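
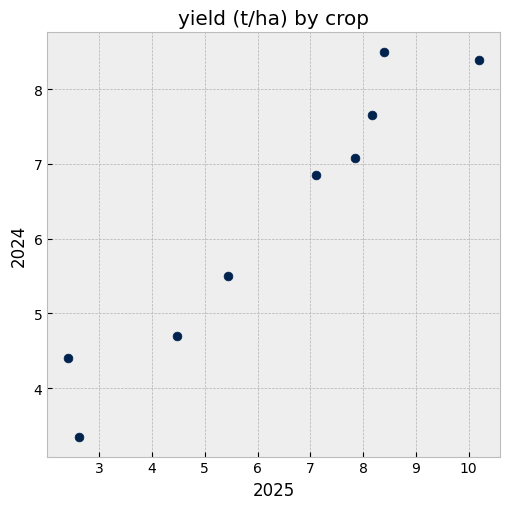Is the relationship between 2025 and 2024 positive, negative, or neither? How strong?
Points are positively correlated; strong (|r| ≈ 1.0).

positive, strong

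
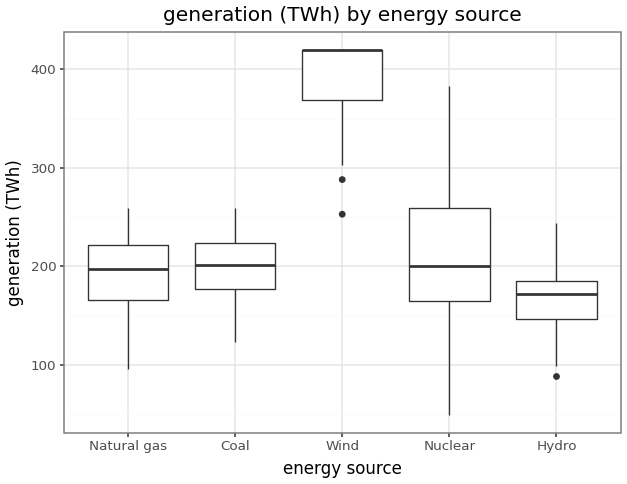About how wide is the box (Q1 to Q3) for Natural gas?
Q3 ≈ 225, Q1 ≈ 175; IQR ≈ 50.

≈ 50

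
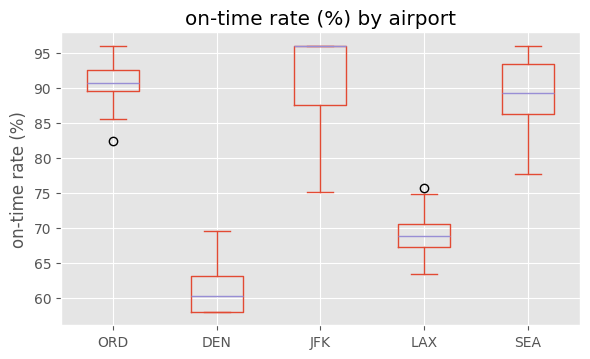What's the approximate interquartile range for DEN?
≈ 5

Q3 ≈ 65, Q1 ≈ 60; IQR ≈ 5.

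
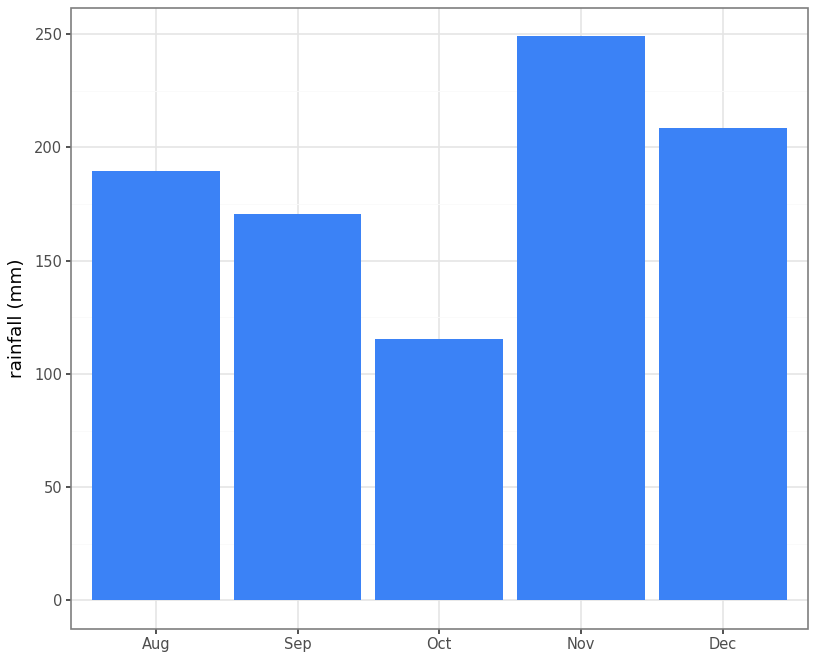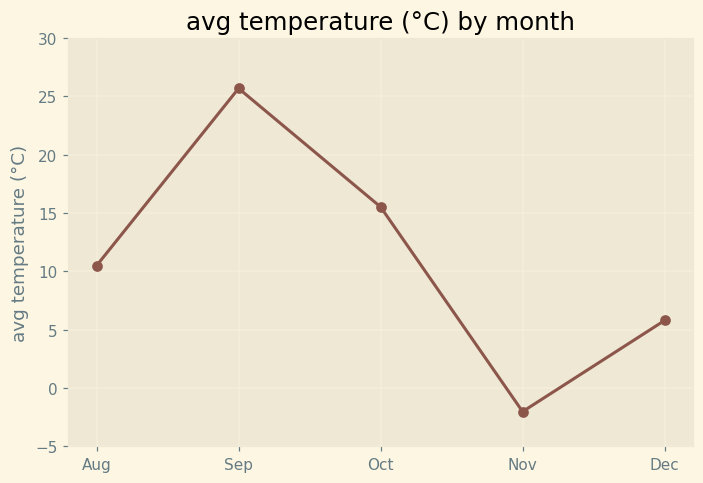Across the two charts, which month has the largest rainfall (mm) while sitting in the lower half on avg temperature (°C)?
Nov

Chart 2 median avg temperature (°C) ≈ 10; below-median months: Nov, Dec. Among those, Nov has the highest rainfall (mm) (≈ 250).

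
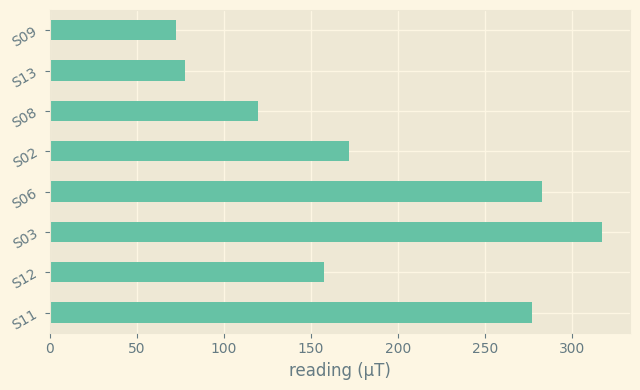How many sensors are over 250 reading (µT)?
Above 250: S11, S03, S06.

3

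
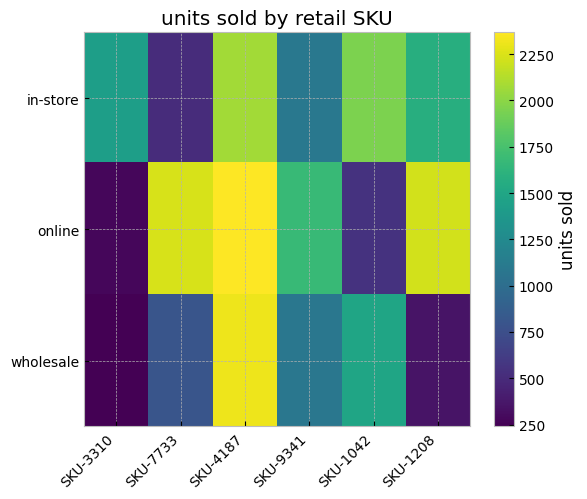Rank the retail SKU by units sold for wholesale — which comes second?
Top 3 for wholesale: SKU-4187 ≈ 2400, SKU-1042 ≈ 1400, SKU-9341 ≈ 1000.

SKU-1042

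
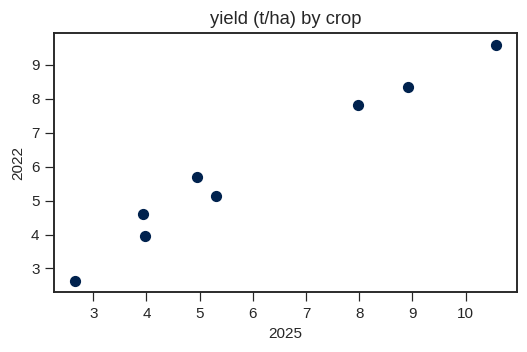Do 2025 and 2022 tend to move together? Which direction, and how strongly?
positive, strong

Points are positively correlated; strong (|r| ≈ 1.0).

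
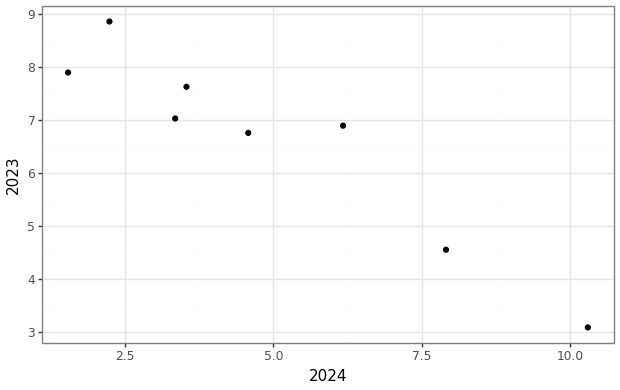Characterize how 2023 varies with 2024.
Points are negatively correlated; strong (|r| ≈ 0.9).

negative, strong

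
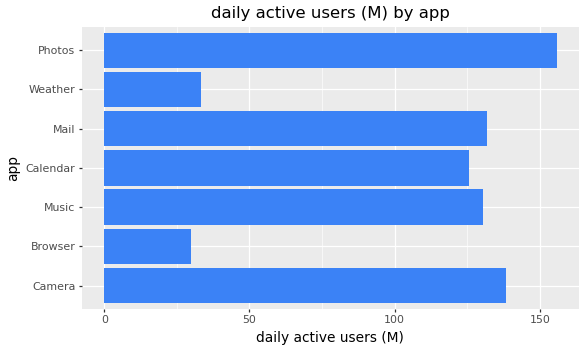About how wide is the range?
≈ 140

Max Photos ≈ 160, min Browser ≈ 20; range ≈ 140.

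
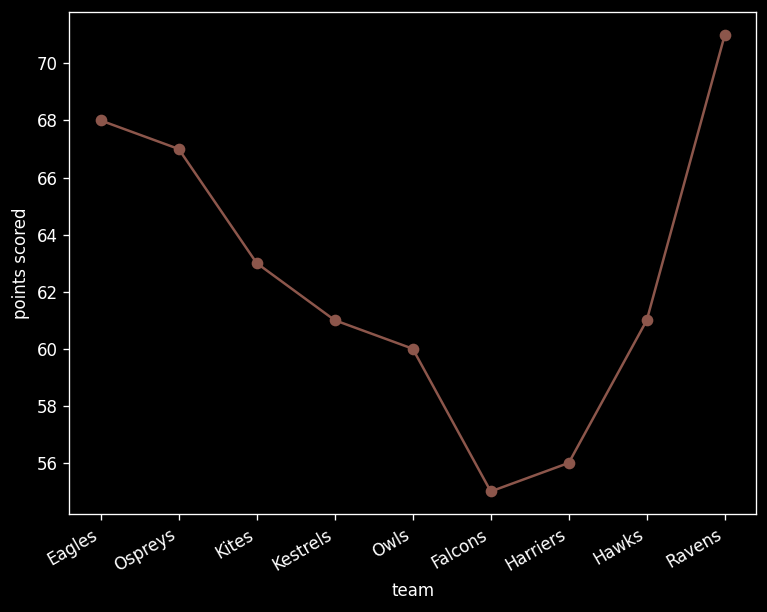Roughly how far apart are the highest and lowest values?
≈ 16

Max Ravens ≈ 72, min Falcons ≈ 56; range ≈ 16.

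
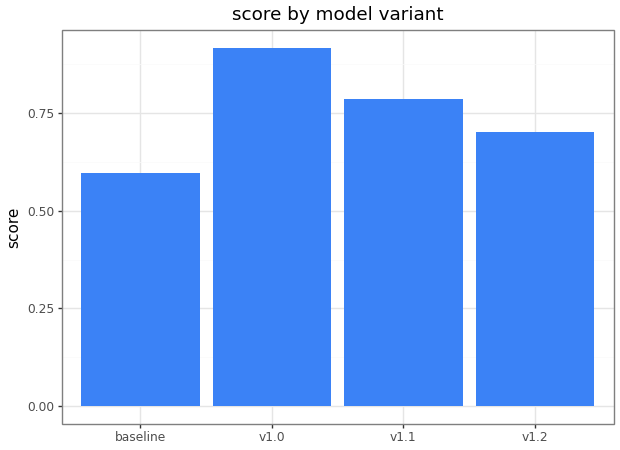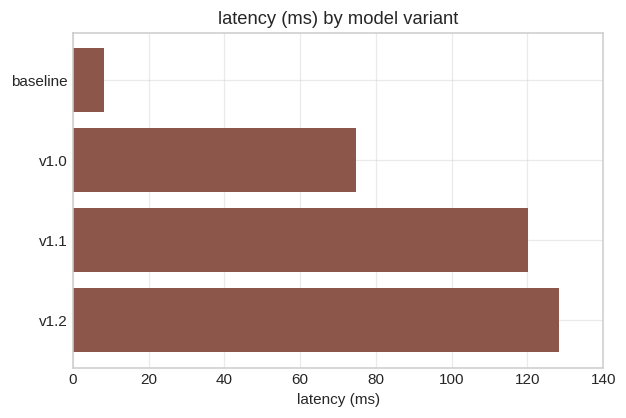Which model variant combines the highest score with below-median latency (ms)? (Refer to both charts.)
v1.0

Chart 2 median latency (ms) ≈ 100; below-median model variants: baseline, v1.0. Among those, v1.0 has the highest score (≈ 0.9).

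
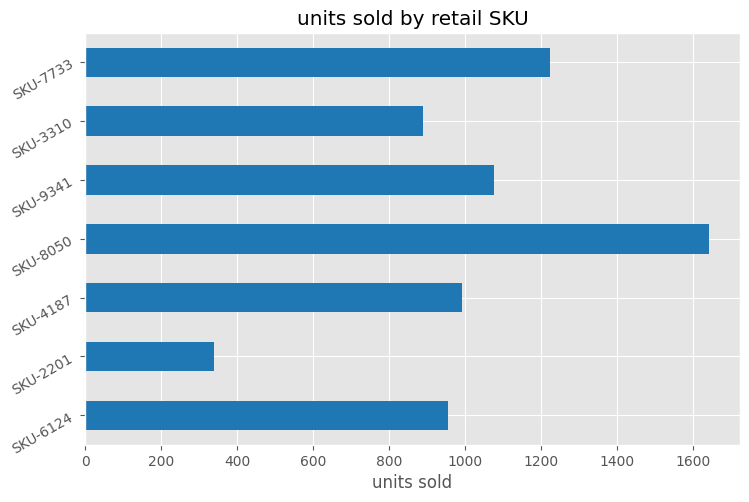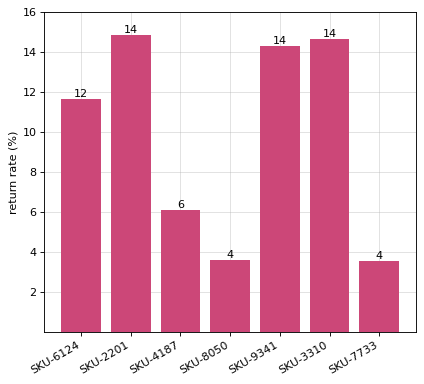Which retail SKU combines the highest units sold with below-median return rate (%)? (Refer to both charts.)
SKU-8050

Chart 2 median return rate (%) ≈ 12; below-median retail SKUs: SKU-4187, SKU-8050, SKU-7733. Among those, SKU-8050 has the highest units sold (≈ 1600).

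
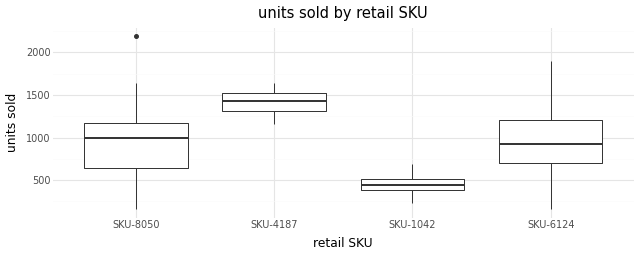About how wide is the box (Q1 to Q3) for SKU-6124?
Q3 ≈ 1200, Q1 ≈ 700; IQR ≈ 500.

≈ 500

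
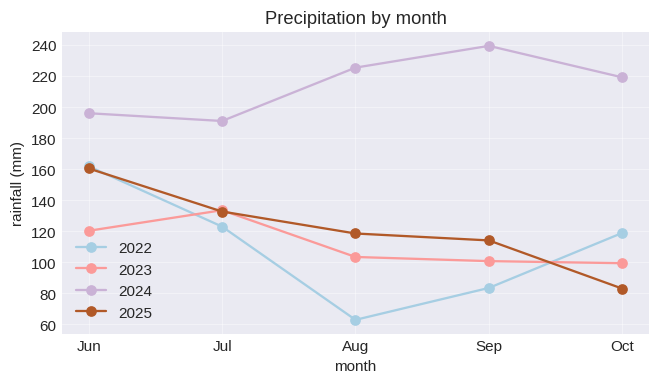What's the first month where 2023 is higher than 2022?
Jul

Jun: 2023 ≈ 120 vs 2022 ≈ 160 (not yet); Jul: 2023 ≈ 140 vs 2022 ≈ 120 (first crossover).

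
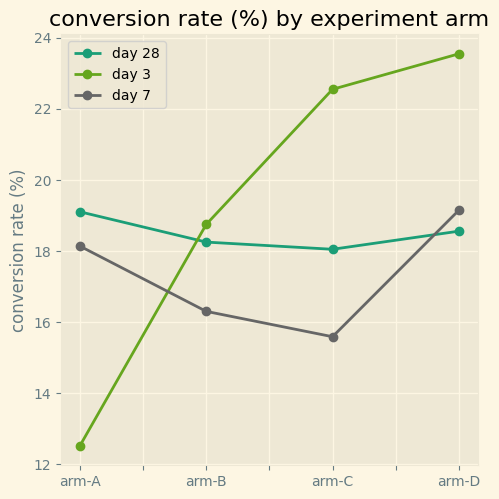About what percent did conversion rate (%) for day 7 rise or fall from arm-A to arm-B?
≈ -11.1%

arm-A ≈ 18, arm-B ≈ 16; (16 − 18) / 18 ≈ -11.1%.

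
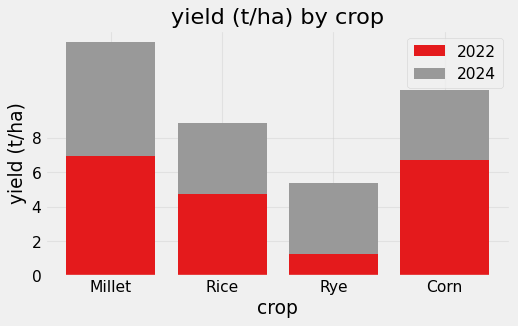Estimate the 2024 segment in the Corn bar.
2024 top ≈ 10, bottom ≈ 6; segment ≈ 4.

≈ 4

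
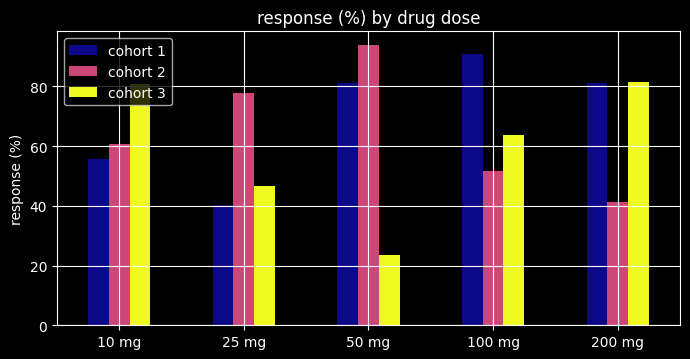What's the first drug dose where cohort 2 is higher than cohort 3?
25 mg

10 mg: cohort 2 ≈ 60 vs cohort 3 ≈ 80 (not yet); 25 mg: cohort 2 ≈ 80 vs cohort 3 ≈ 50 (first crossover).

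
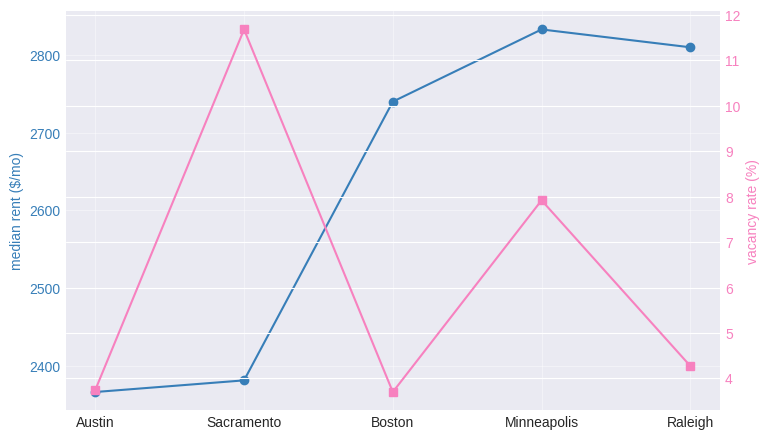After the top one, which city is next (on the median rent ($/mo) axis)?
Top 3 (on the median rent ($/mo) axis): Minneapolis ≈ 2850, Raleigh ≈ 2800, Boston ≈ 2750.

Raleigh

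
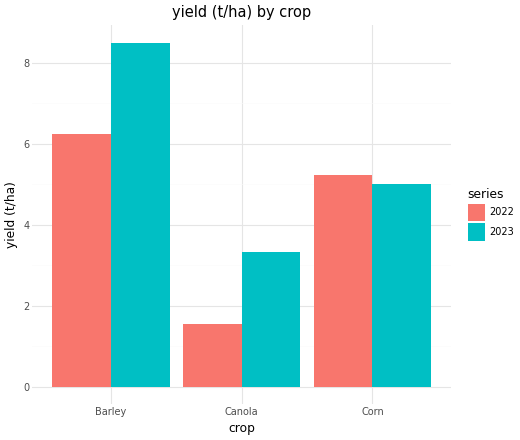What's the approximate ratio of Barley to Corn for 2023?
Barley ≈ 9, Corn ≈ 5; 9/5 ≈ 1.8.

≈ 1.8×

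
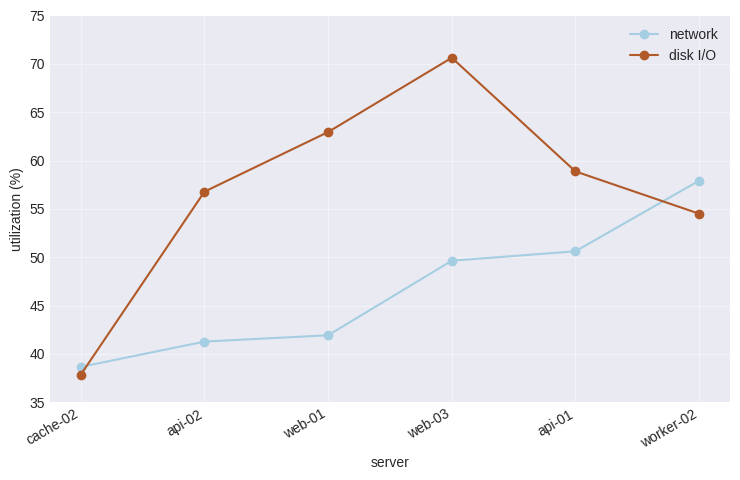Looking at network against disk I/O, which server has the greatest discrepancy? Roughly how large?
web-01, ≈ 25 %

web-01: network ≈ 40, disk I/O ≈ 65 → gap ≈ 25. Next-largest (web-03) is only ≈ 20.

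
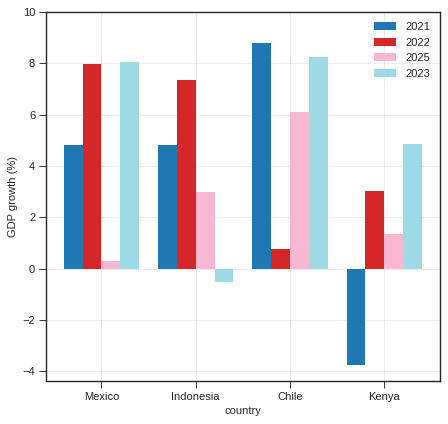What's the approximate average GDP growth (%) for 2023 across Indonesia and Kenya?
(0 + 4) / 2 ≈ 2.

≈ 2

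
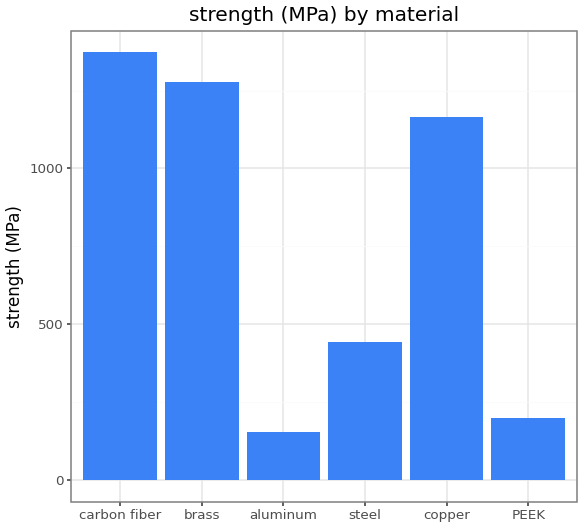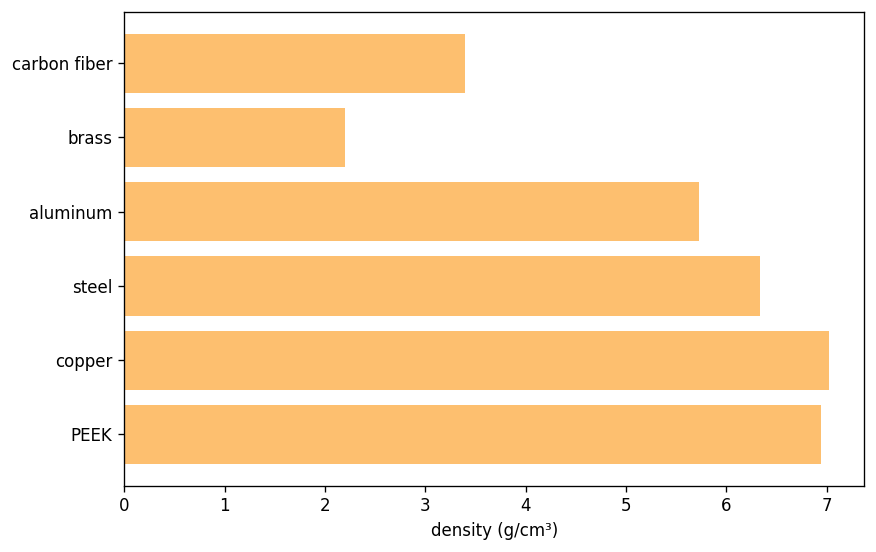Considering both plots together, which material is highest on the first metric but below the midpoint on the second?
Chart 2 median density (g/cm³) ≈ 6; below-median materials: carbon fiber, brass, aluminum. Among those, carbon fiber has the highest strength (MPa) (≈ 1400).

carbon fiber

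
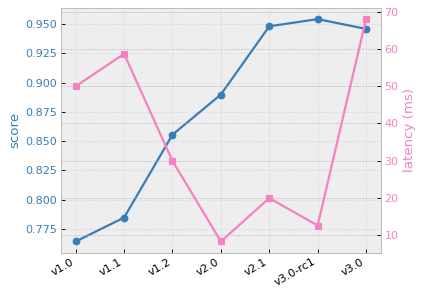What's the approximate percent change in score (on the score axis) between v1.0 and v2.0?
≈ +15.8%

v1.0 ≈ 0.76, v2.0 ≈ 0.88; (0.88 − 0.76) / 0.76 ≈ +15.8%.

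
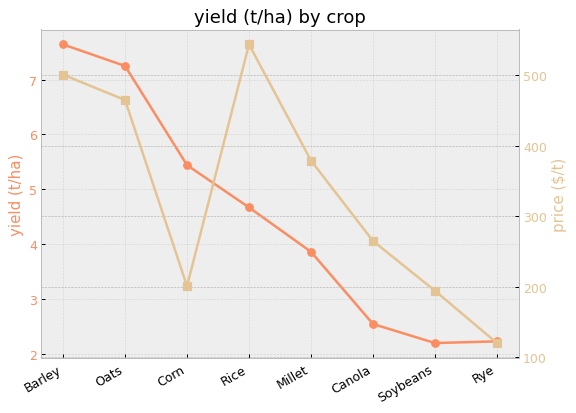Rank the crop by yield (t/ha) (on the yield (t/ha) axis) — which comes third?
Corn

Top 4 (on the yield (t/ha) axis): Barley ≈ 7.5, Oats ≈ 7.0, Corn ≈ 5.5, Rice ≈ 4.5.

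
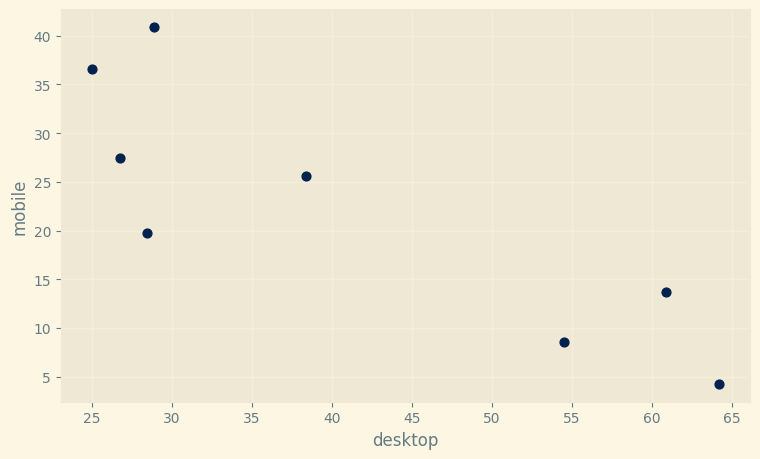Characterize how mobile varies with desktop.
Points are negatively correlated; strong (|r| ≈ 0.9).

negative, strong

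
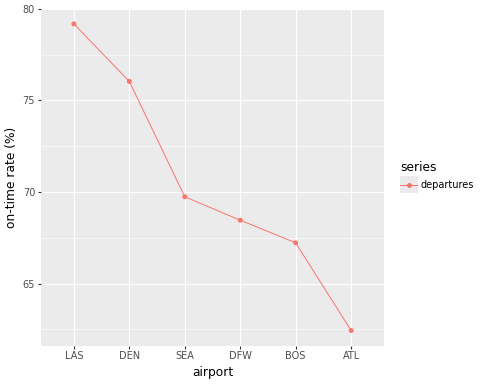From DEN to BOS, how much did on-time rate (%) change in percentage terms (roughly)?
DEN ≈ 76, BOS ≈ 68; (68 − 76) / 76 ≈ -10.5%.

≈ -10.5%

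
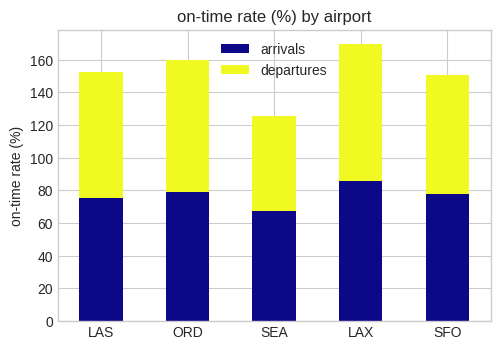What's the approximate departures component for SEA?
≈ 60

departures top ≈ 120, bottom ≈ 60; segment ≈ 60.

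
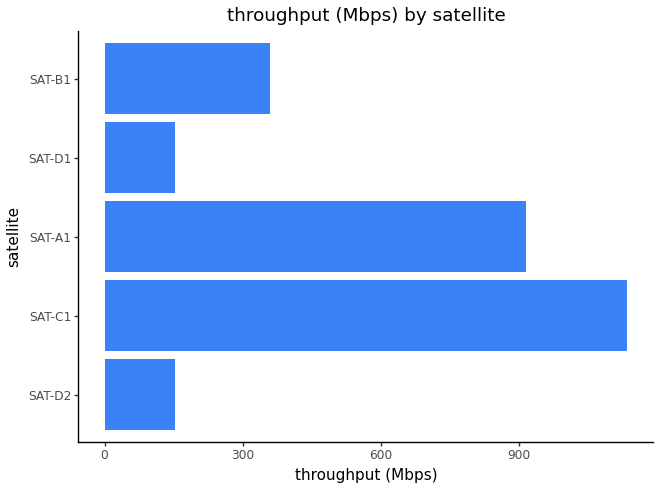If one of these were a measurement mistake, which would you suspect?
SAT-C1 ≈ 1100; the rest sit between ≈ 200 and ≈ 900.

SAT-C1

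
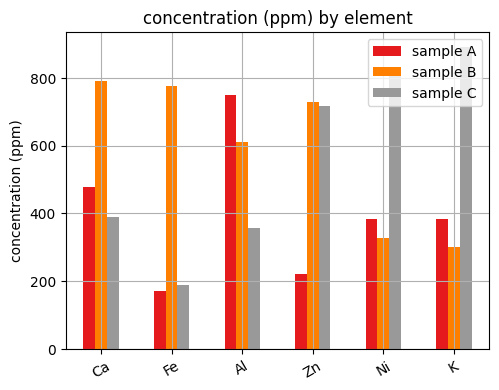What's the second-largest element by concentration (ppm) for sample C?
Ni

Top 3 for sample C: K ≈ 900, Ni ≈ 800, Zn ≈ 700.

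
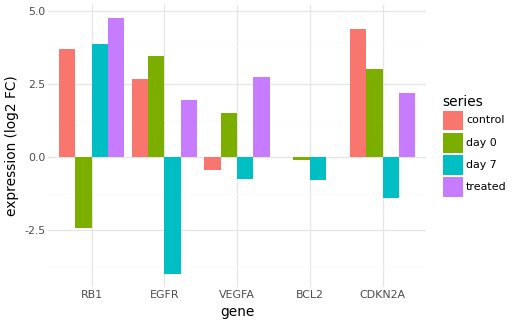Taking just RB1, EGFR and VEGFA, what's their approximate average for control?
≈ 2

(4 + 3 + 0) / 3 ≈ 2.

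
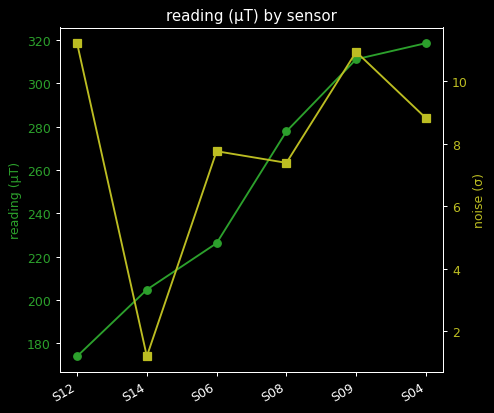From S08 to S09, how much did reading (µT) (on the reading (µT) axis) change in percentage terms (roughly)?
S08 ≈ 280, S09 ≈ 320; (320 − 280) / 280 ≈ +14.3%.

≈ +14.3%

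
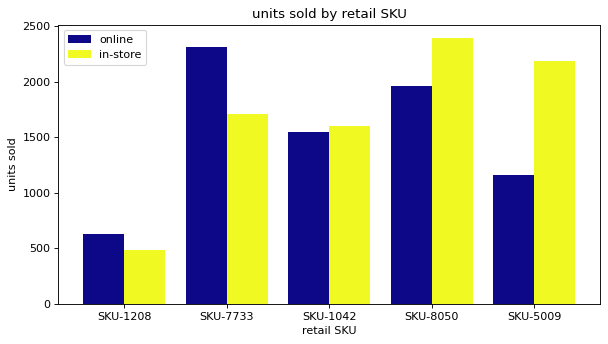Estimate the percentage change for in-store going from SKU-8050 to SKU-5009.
SKU-8050 ≈ 2400, SKU-5009 ≈ 2200; (2200 − 2400) / 2400 ≈ -8.3%.

≈ -8.3%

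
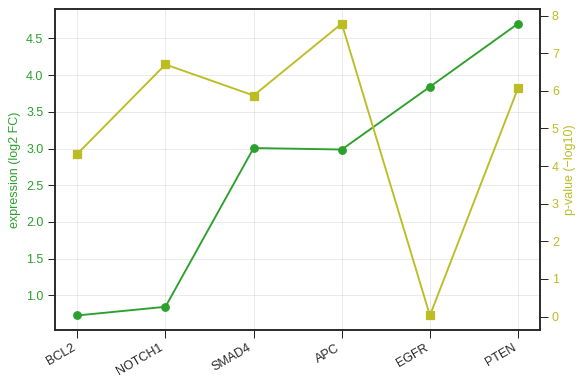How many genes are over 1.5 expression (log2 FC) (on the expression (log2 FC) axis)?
4

Above 1.5: SMAD4, APC, EGFR, PTEN.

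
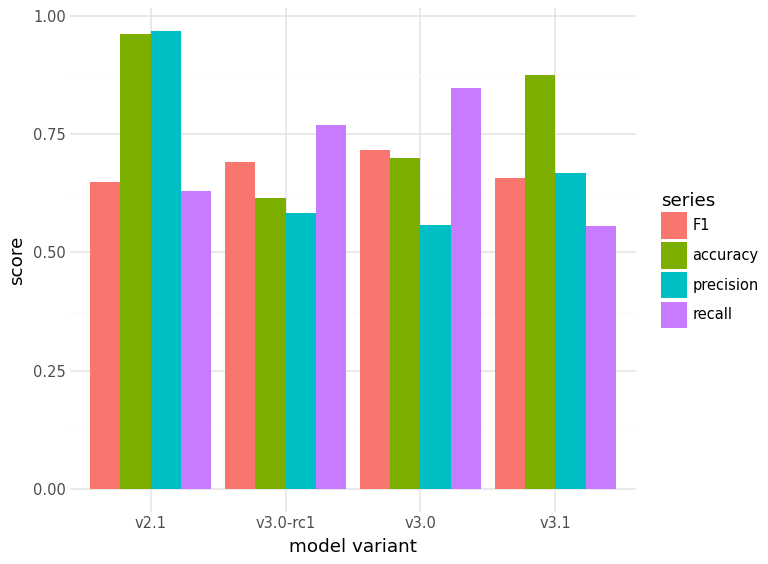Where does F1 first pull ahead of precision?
v2.1: F1 ≈ 0.6 vs precision ≈ 1.0 (not yet); v3.0-rc1: F1 ≈ 0.7 vs precision ≈ 0.6 (first crossover).

v3.0-rc1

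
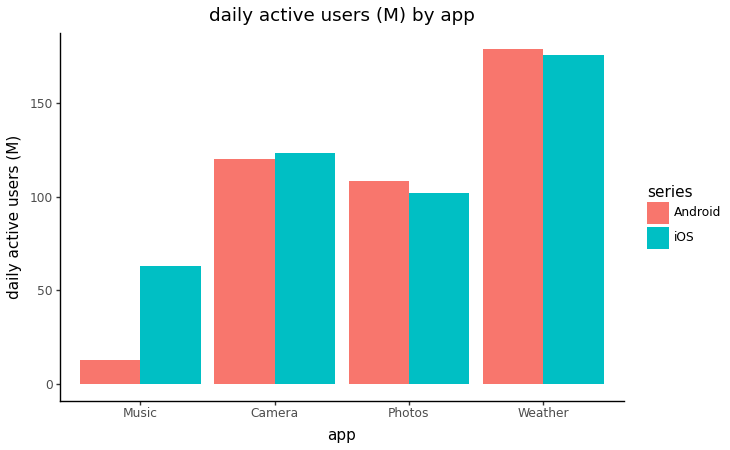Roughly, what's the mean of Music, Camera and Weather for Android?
(20 + 120 + 180) / 3 ≈ 107.

≈ 107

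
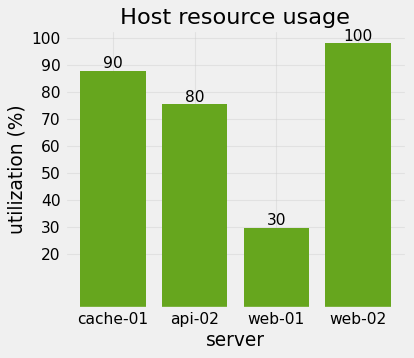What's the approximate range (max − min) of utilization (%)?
Max web-02 ≈ 100, min web-01 ≈ 30; range ≈ 70.

≈ 70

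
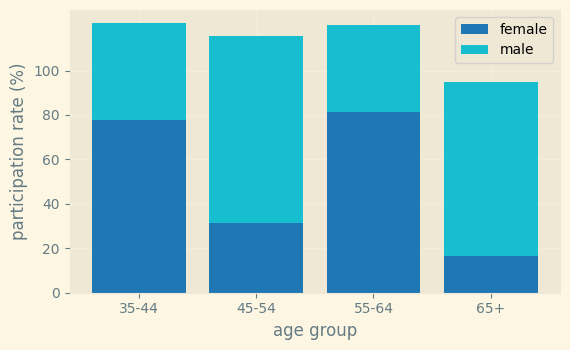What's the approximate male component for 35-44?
≈ 40

male top ≈ 120, bottom ≈ 80; segment ≈ 40.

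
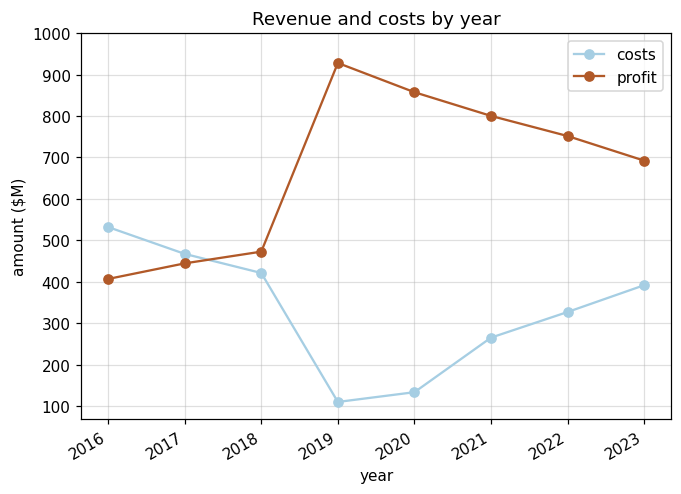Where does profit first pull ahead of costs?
2017: profit ≈ 400 vs costs ≈ 500 (not yet); 2018: profit ≈ 500 vs costs ≈ 400 (first crossover).

2018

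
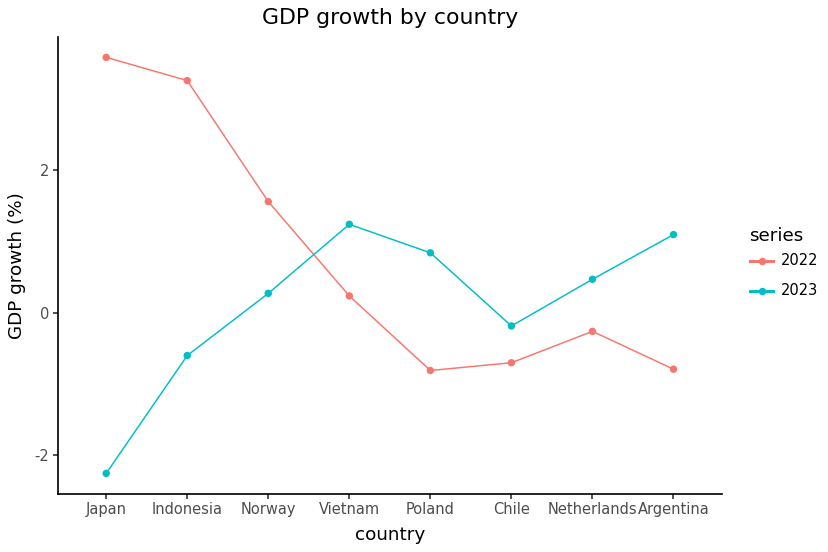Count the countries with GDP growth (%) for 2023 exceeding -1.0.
Above -1.0: Indonesia, Norway, Vietnam, Poland, Chile, Netherlands, Argentina.

7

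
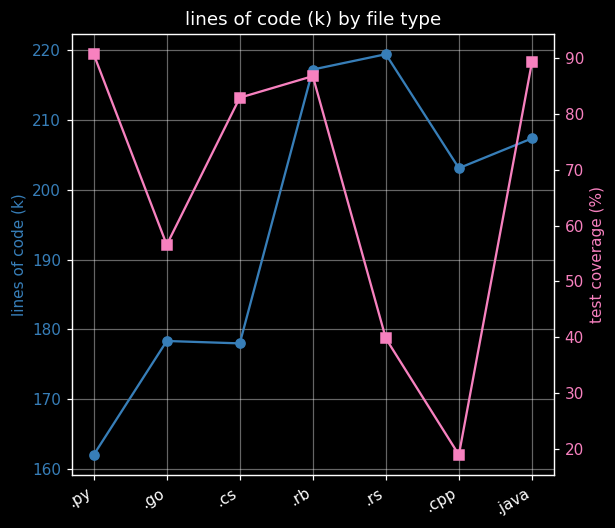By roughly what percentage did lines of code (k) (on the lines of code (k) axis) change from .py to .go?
≈ +12.5%

.py ≈ 160, .go ≈ 180; (180 − 160) / 160 ≈ +12.5%.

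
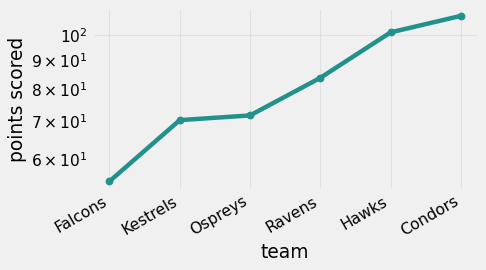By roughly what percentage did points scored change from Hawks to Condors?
Hawks ≈ 100, Condors ≈ 110; (110 − 100) / 100 ≈ +10%.

≈ +10%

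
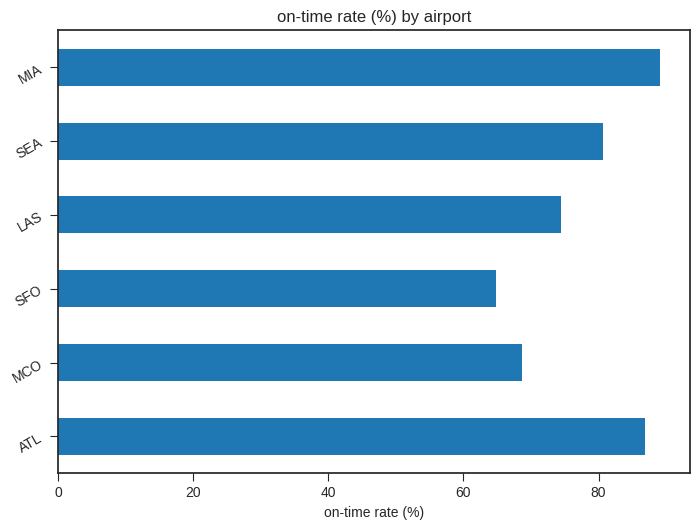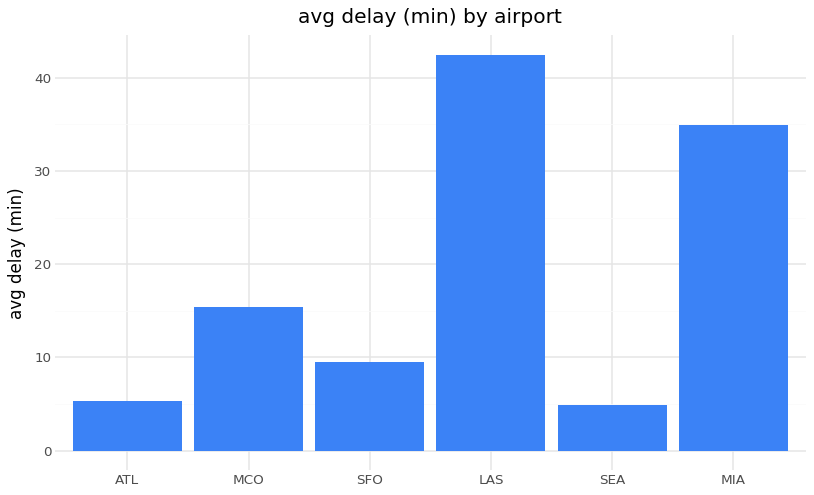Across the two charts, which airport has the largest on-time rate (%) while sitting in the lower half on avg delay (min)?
ATL

Chart 2 median avg delay (min) ≈ 10; below-median airports: ATL, SFO, SEA. Among those, ATL has the highest on-time rate (%) (≈ 90).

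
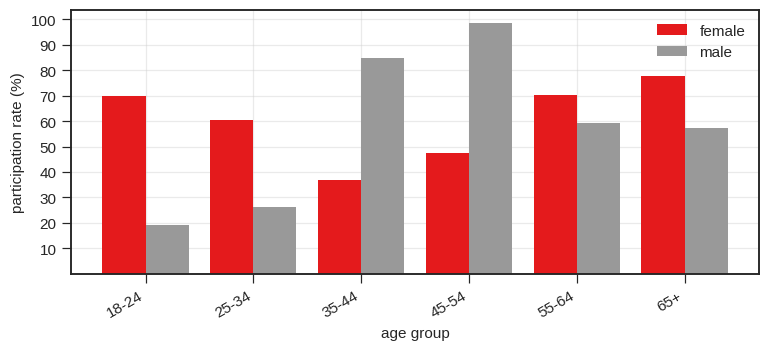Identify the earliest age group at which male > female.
25-34: male ≈ 30 vs female ≈ 60 (not yet); 35-44: male ≈ 80 vs female ≈ 40 (first crossover).

35-44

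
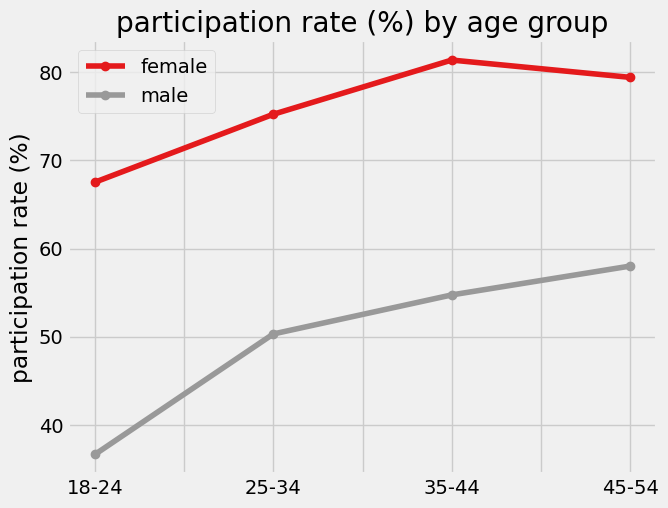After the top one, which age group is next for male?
Top 3 for male: 45-54 ≈ 60, 35-44 ≈ 55, 25-34 ≈ 50.

35-44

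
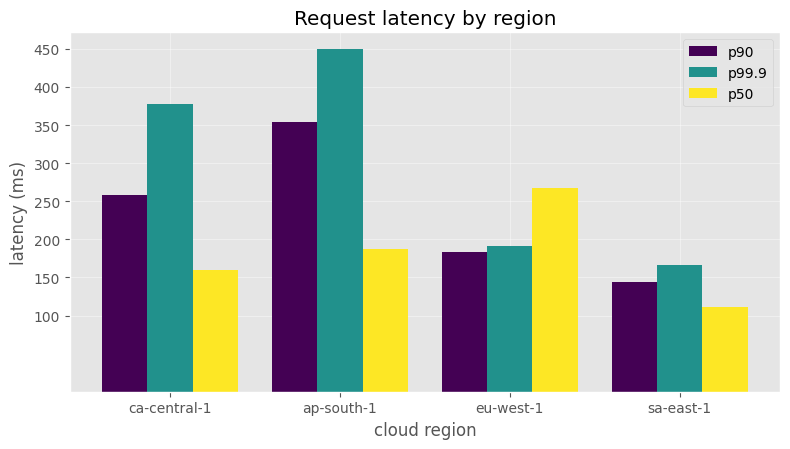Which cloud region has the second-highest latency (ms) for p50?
Top 3 for p50: eu-west-1 ≈ 250, ap-south-1 ≈ 200, ca-central-1 ≈ 150.

ap-south-1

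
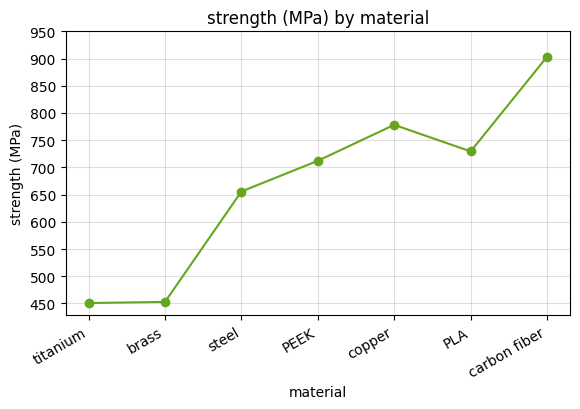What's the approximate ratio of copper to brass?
≈ 1.78×

copper ≈ 800, brass ≈ 450; 800/450 ≈ 1.78.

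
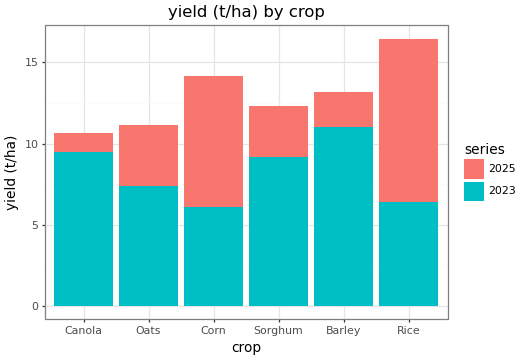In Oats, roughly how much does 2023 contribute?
≈ 8

2023 top ≈ 8, bottom ≈ 0; segment ≈ 8.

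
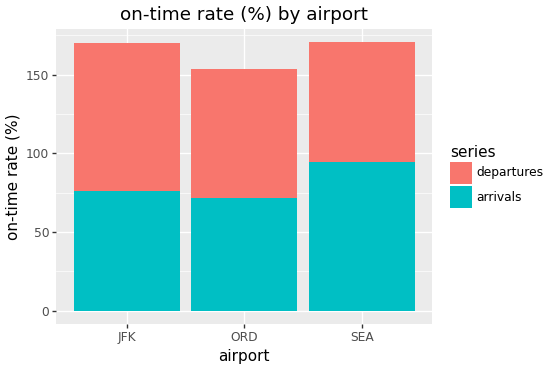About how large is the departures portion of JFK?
≈ 100

departures top ≈ 180, bottom ≈ 80; segment ≈ 100.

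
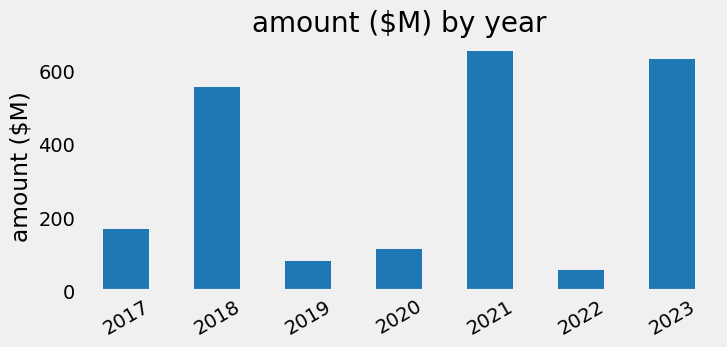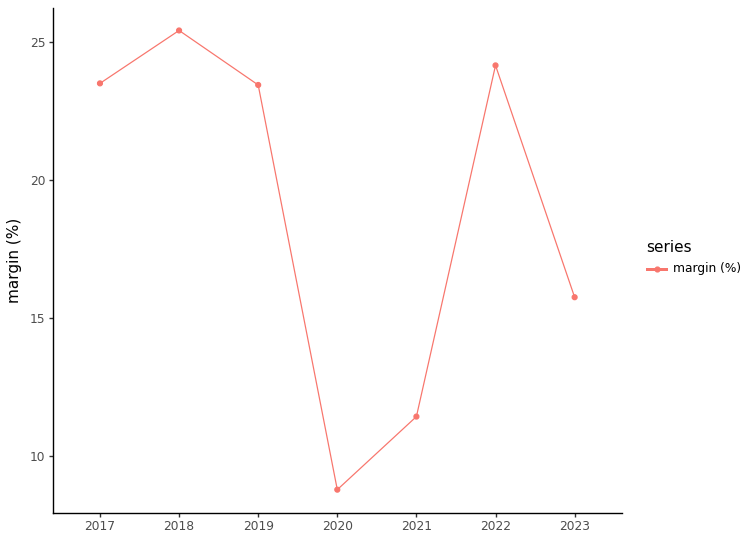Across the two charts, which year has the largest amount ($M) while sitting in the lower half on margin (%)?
Chart 2 median margin (%) ≈ 25; below-median years: 2020, 2021, 2023. Among those, 2021 has the highest amount ($M) (≈ 700).

2021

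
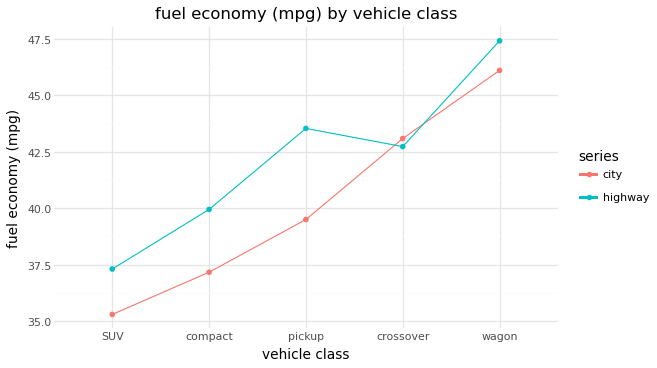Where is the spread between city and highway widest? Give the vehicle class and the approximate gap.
pickup: city ≈ 40, highway ≈ 44 → gap ≈ 4. Next-largest (compact) is only ≈ 2.

pickup, ≈ 4 mpg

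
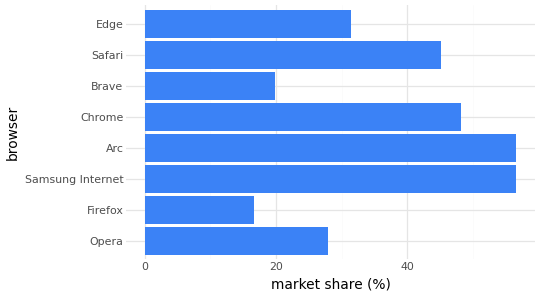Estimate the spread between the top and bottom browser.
Max Arc ≈ 55, min Firefox ≈ 15; range ≈ 40.

≈ 40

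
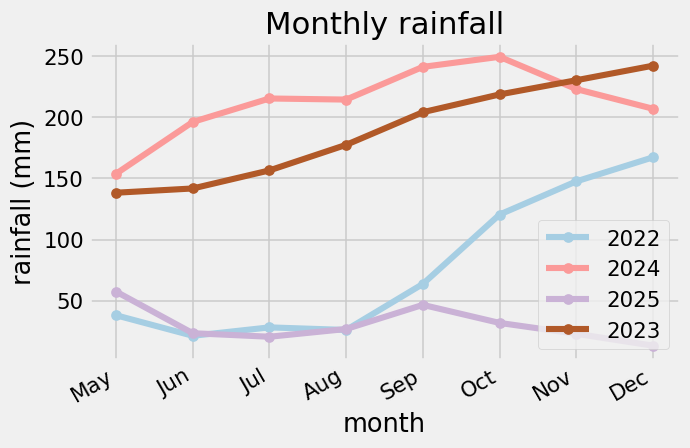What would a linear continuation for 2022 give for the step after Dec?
Last three: 120, 140, 160 → slope ≈ 20/step → next ≈ 180.

≈ 180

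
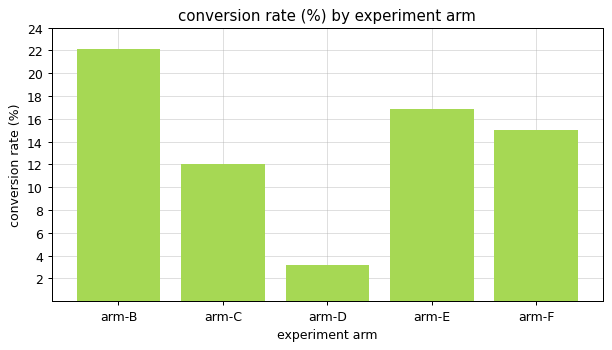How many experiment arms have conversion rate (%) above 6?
4

Above 6: arm-B, arm-C, arm-E, arm-F.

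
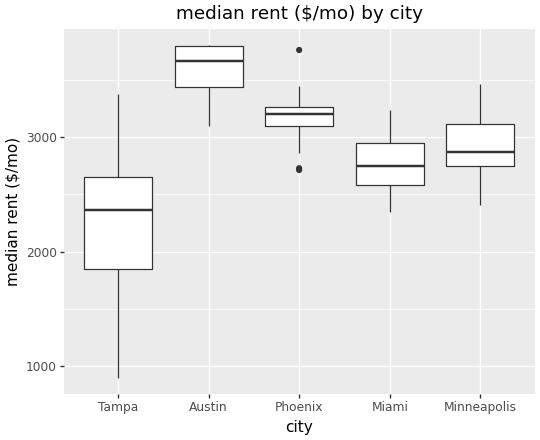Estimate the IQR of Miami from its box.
Q3 ≈ 3000, Q1 ≈ 2600; IQR ≈ 400.

≈ 400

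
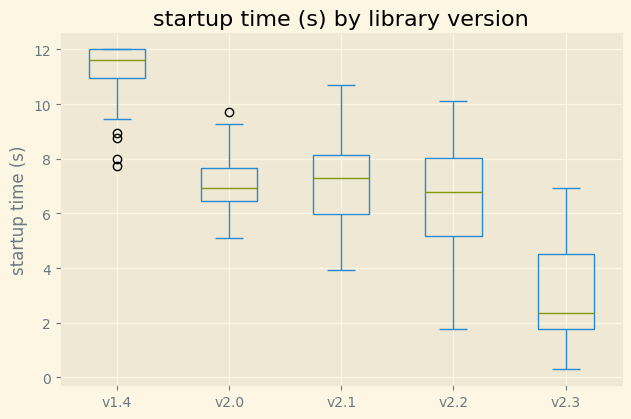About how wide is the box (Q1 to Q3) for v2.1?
≈ 2

Q3 ≈ 8, Q1 ≈ 6; IQR ≈ 2.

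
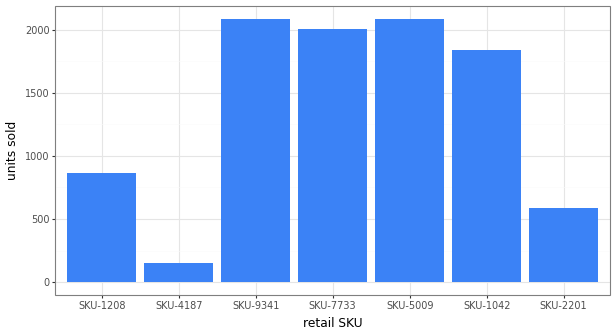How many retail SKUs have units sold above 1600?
Above 1600: SKU-9341, SKU-7733, SKU-5009, SKU-1042.

4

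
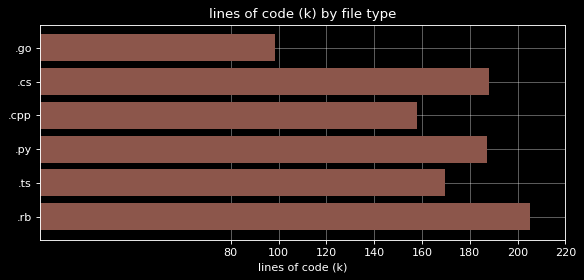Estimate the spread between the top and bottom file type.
≈ 100

Max .rb ≈ 200, min .go ≈ 100; range ≈ 100.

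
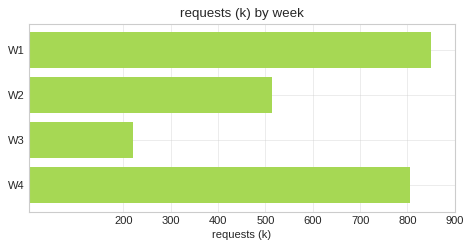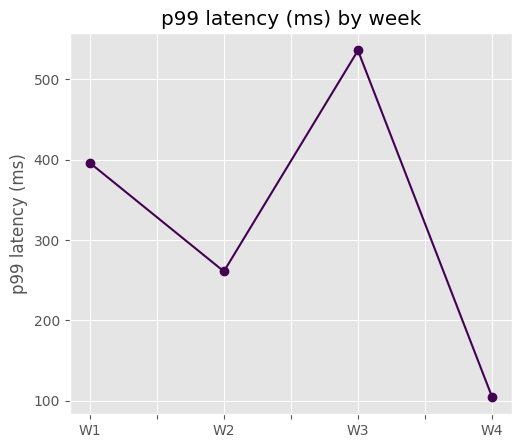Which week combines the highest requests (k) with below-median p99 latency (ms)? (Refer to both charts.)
Chart 2 median p99 latency (ms) ≈ 350; below-median weeks: W2, W4. Among those, W4 has the highest requests (k) (≈ 800).

W4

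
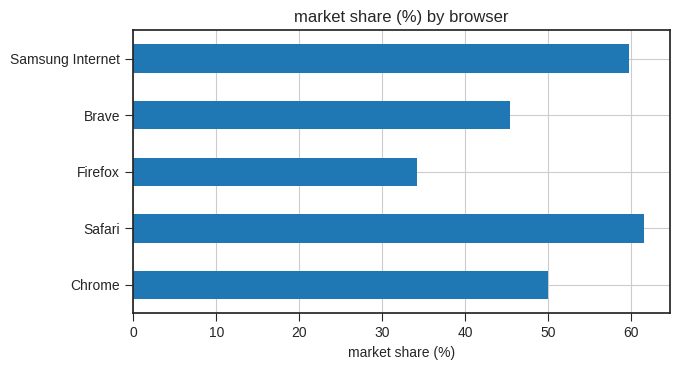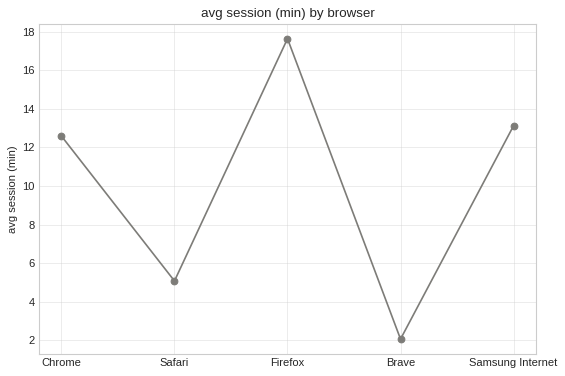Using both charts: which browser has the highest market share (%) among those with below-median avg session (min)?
Safari

Chart 2 median avg session (min) ≈ 12; below-median browsers: Safari, Brave. Among those, Safari has the highest market share (%) (≈ 60).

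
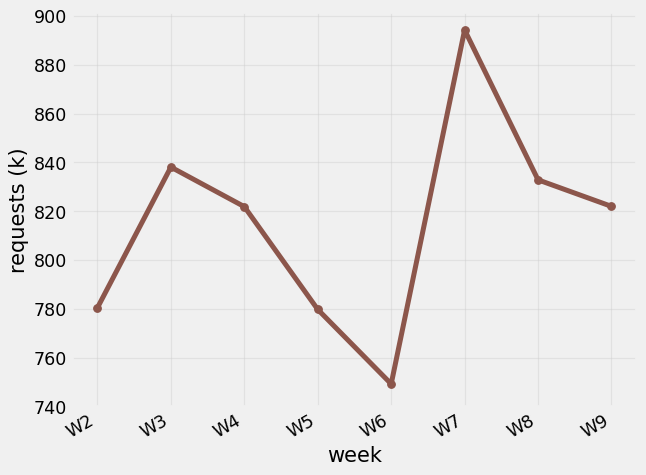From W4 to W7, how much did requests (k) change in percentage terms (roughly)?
≈ +9.8%

W4 ≈ 820, W7 ≈ 900; (900 − 820) / 820 ≈ +9.8%.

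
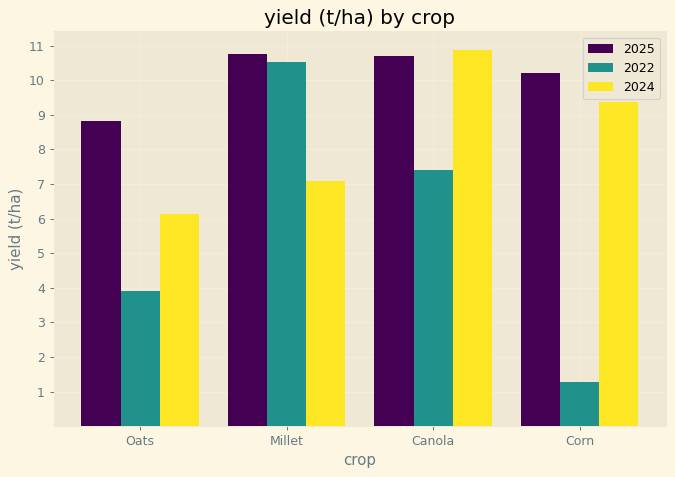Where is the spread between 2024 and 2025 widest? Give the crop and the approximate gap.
Millet: 2024 ≈ 7, 2025 ≈ 11 → gap ≈ 4. Next-largest (Oats) is only ≈ 3.

Millet, ≈ 4 t/ha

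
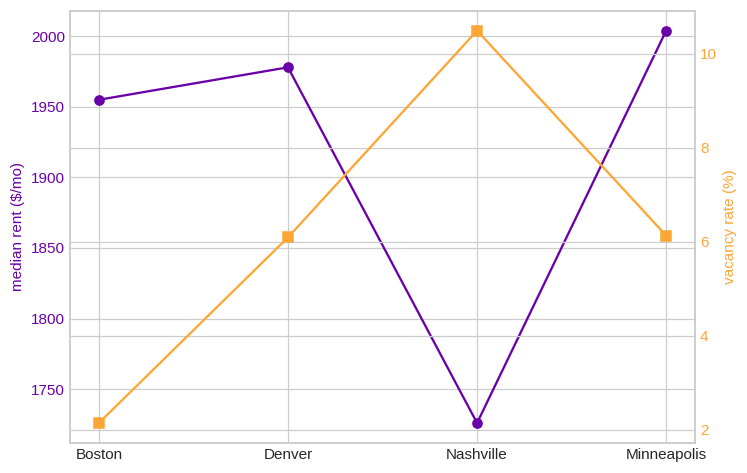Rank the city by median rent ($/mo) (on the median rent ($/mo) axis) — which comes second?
Top 3 (on the median rent ($/mo) axis): Minneapolis ≈ 2000, Denver ≈ 1975, Boston ≈ 1950.

Denver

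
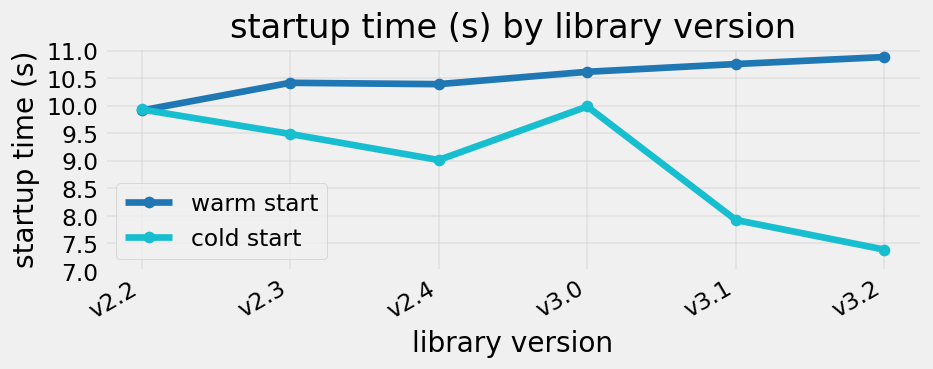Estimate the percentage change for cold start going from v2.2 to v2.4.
v2.2 ≈ 10.0, v2.4 ≈ 9.0; (9.0 − 10.0) / 10.0 ≈ -10%.

≈ -10%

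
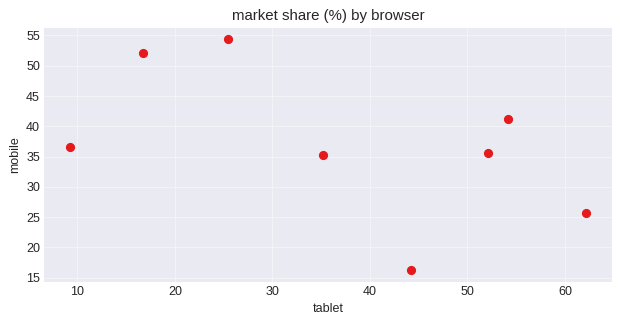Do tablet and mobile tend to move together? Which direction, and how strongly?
Points are negatively correlated; moderate (|r| ≈ 0.5).

negative, moderate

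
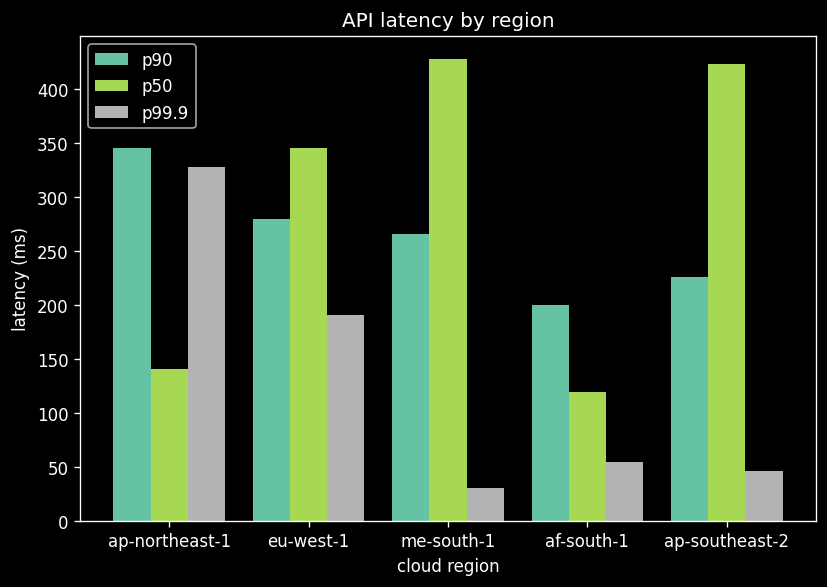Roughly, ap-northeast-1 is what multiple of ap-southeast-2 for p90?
≈ 1.4×

ap-northeast-1 ≈ 350, ap-southeast-2 ≈ 250; 350/250 ≈ 1.4.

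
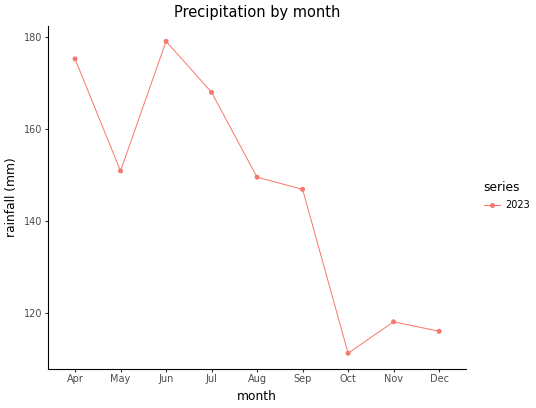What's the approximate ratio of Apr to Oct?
≈ 1.64×

Apr ≈ 180, Oct ≈ 110; 180/110 ≈ 1.64.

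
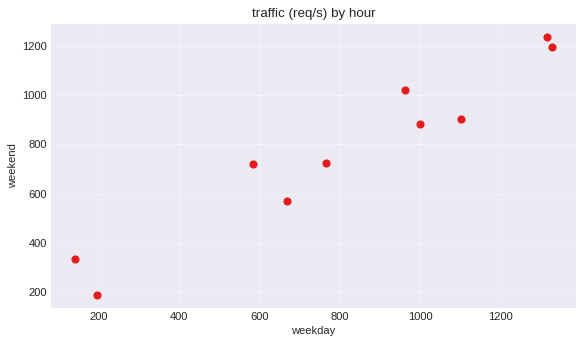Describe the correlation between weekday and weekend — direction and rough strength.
positive, strong

Points are positively correlated; strong (|r| ≈ 1.0).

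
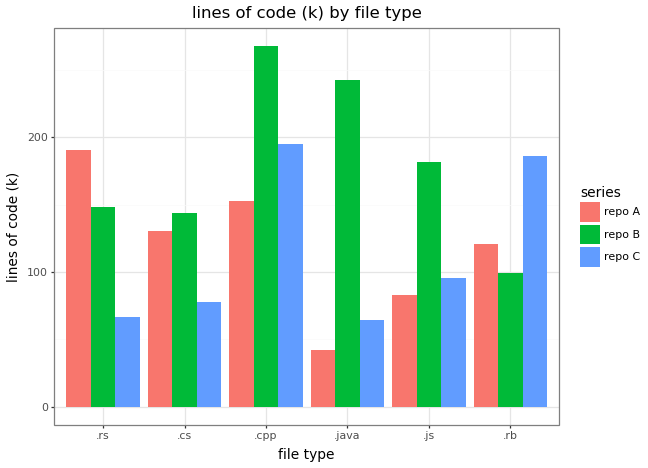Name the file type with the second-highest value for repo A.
Top 3 for repo A: .rs ≈ 200, .cpp ≈ 150, .cs ≈ 125.

.cpp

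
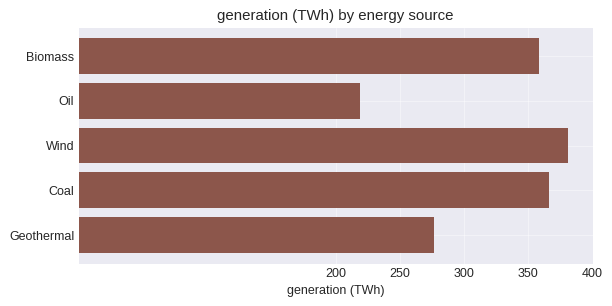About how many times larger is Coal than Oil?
Coal ≈ 350, Oil ≈ 200; 350/200 ≈ 1.75.

≈ 1.75×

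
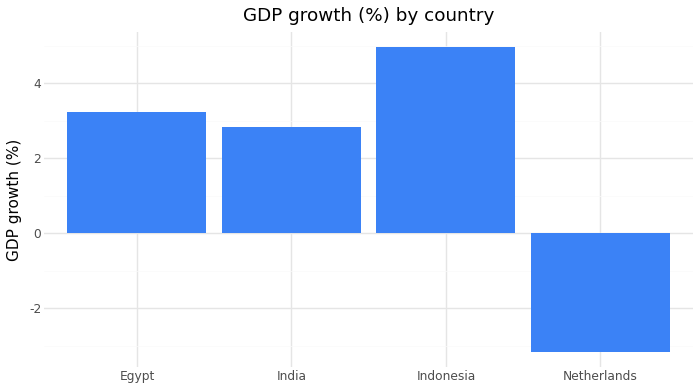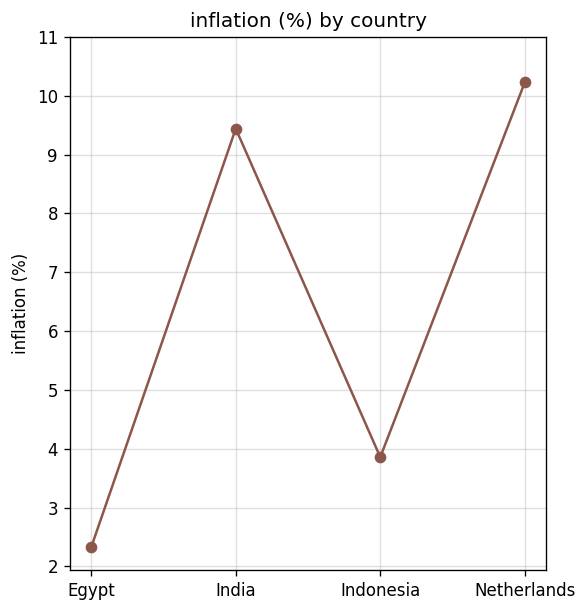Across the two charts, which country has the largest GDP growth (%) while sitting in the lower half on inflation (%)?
Chart 2 median inflation (%) ≈ 7; below-median countries: Egypt, Indonesia. Among those, Indonesia has the highest GDP growth (%) (≈ 5).

Indonesia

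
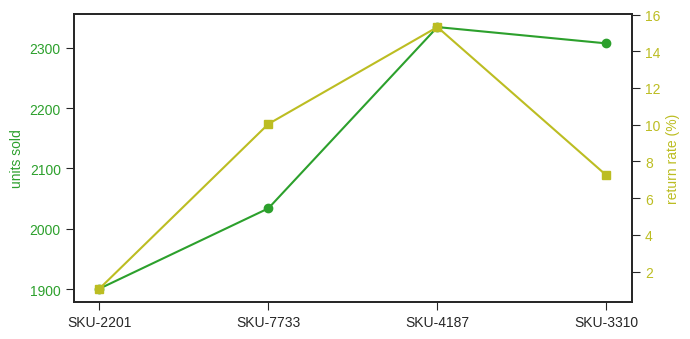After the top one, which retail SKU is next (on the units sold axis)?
SKU-3310

Top 3 (on the units sold axis): SKU-4187 ≈ 2350, SKU-3310 ≈ 2300, SKU-7733 ≈ 2050.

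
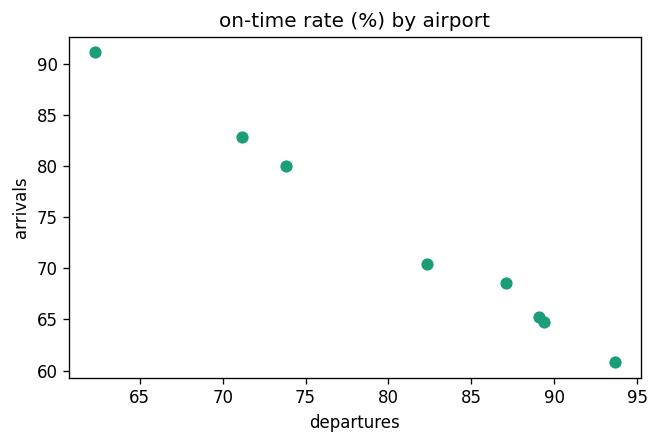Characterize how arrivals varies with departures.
negative, strong

Points are negatively correlated; strong (|r| ≈ 1.0).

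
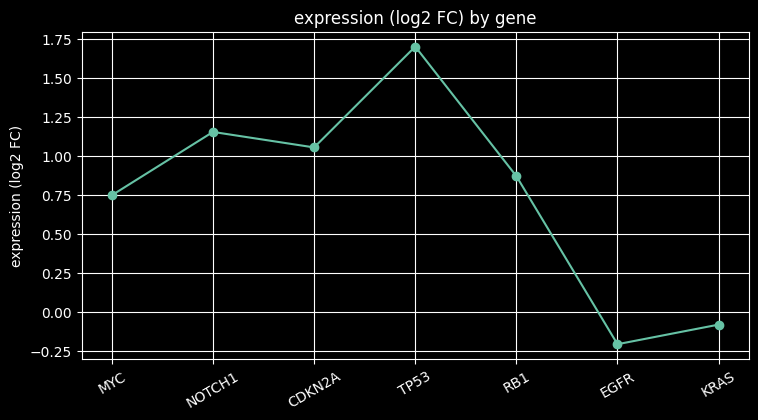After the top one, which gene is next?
NOTCH1

Top 3: TP53 ≈ 1.6, NOTCH1 ≈ 1.2, CDKN2A ≈ 1.0.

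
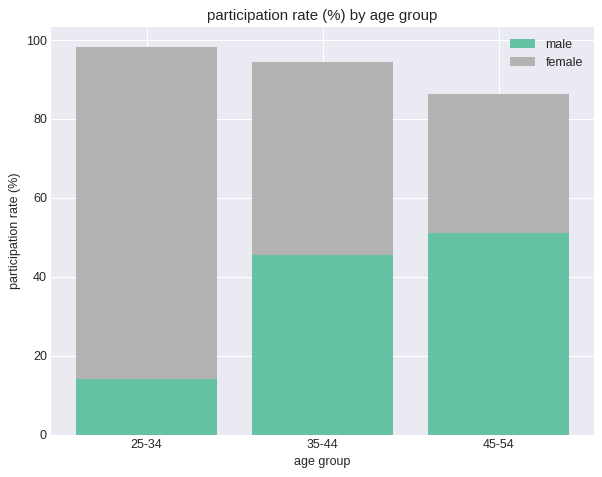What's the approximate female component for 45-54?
female top ≈ 90, bottom ≈ 50; segment ≈ 40.

≈ 40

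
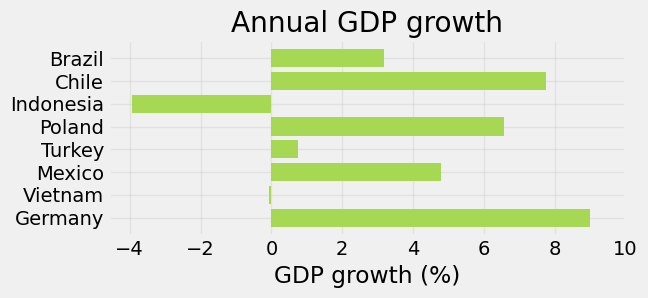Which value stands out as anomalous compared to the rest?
Indonesia ≈ -4; the rest sit between ≈ 0 and ≈ 8.

Indonesia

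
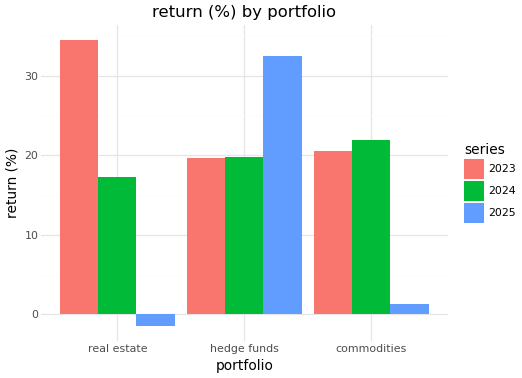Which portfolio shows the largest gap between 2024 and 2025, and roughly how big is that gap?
commodities: 2024 ≈ 20, 2025 ≈ 0 → gap ≈ 20. Next-largest (real estate) is only ≈ 15.

commodities, ≈ 20 %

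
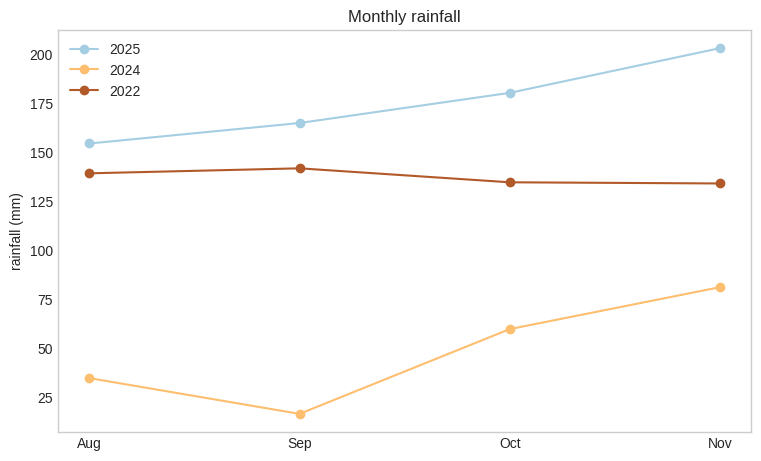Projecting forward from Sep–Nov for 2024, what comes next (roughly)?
≈ 110

Last three: 20, 60, 80 → slope ≈ 30/step → next ≈ 110.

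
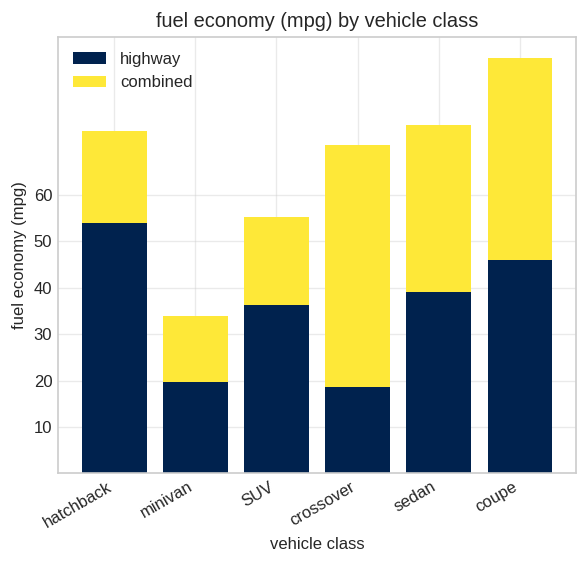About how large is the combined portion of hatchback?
≈ 20

combined top ≈ 70, bottom ≈ 50; segment ≈ 20.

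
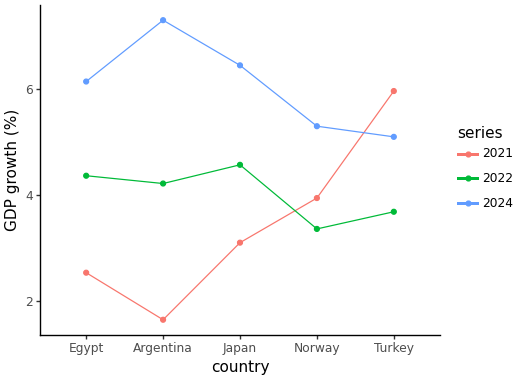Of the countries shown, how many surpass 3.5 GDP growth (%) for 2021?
Above 3.5: Norway, Turkey.

2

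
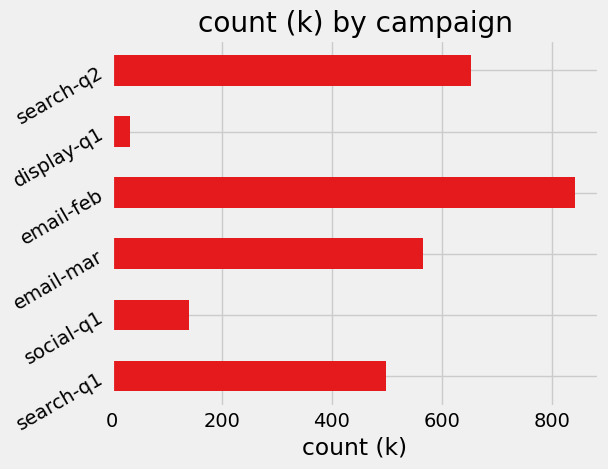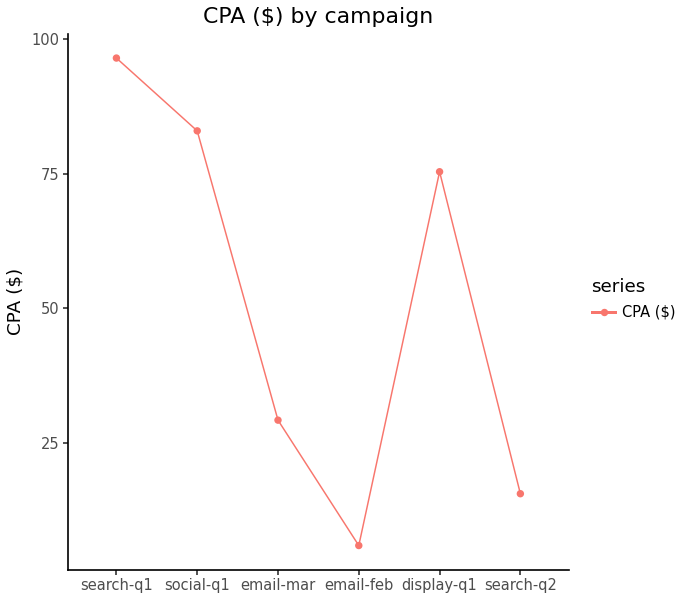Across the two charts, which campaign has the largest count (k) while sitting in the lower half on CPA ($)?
Chart 2 median CPA ($) ≈ 50; below-median campaigns: email-mar, email-feb, search-q2. Among those, email-feb has the highest count (k) (≈ 800).

email-feb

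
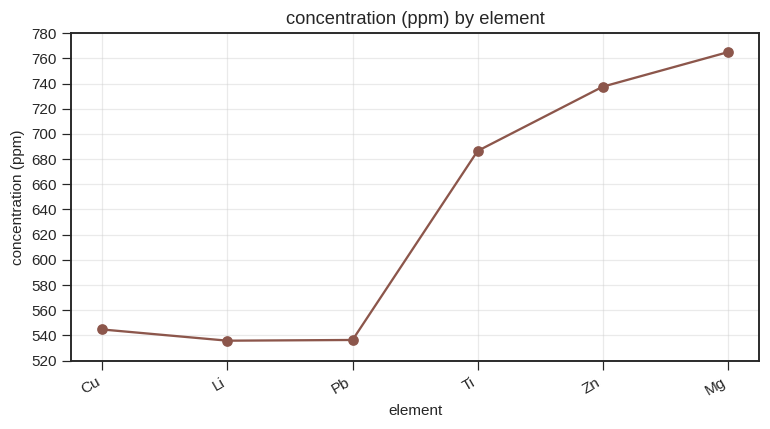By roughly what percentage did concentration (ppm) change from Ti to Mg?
Ti ≈ 680, Mg ≈ 760; (760 − 680) / 680 ≈ +11.8%.

≈ +11.8%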